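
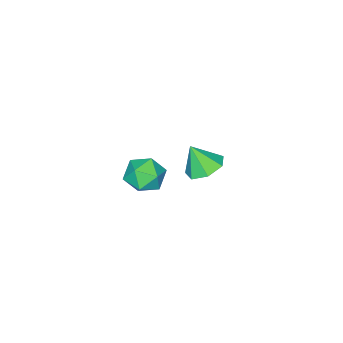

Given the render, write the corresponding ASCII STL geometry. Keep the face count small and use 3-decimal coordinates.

solid 
facet normal 0.147 0.374 0.916
outer loop
vertex 1.508 -0.587 3.378
vertex 1.036 -1.317 3.752
vertex 1.972 -1.374 3.625
endloop
endfacet
facet normal 0.682 0.553 0.479
outer loop
vertex 1.508 -0.587 3.378
vertex 1.972 -1.374 3.625
vertex 2.184 -0.934 2.815
endloop
endfacet
facet normal 0.407 0.911 -0.073
outer loop
vertex 1.508 -0.587 3.378
vertex 2.184 -0.934 2.815
vertex 1.38 -0.605 2.441
endloop
endfacet
facet normal -0.300 0.954 0.023
outer loop
vertex 1.508 -0.587 3.378
vertex 1.38 -0.605 2.441
vertex 0.67 -0.842 3.02
endloop
endfacet
facet normal -0.460 0.622 0.634
outer loop
vertex 1.508 -0.587 3.378
vertex 0.67 -0.842 3.02
vertex 1.036 -1.317 3.752
endloop
endfacet
facet normal 0.972 -0.050 0.228
outer loop
vertex 2.184 -0.934 2.815
vertex 1.972 -1.374 3.625
vertex 2.13 -1.878 2.84
endloop
endfacet
facet normal 0.106 -0.339 0.935
outer loop
vertex 1.972 -1.374 3.625
vertex 1.036 -1.317 3.752
vertex 1.42 -2.115 3.419
endloop
endfacet
facet normal -0.876 0.063 0.479
outer loop
vertex 1.036 -1.317 3.752
vertex 0.67 -0.842 3.02
vertex 0.616 -1.786 3.045
endloop
endfacet
facet normal -0.616 0.601 -0.510
outer loop
vertex 0.67 -0.842 3.02
vertex 1.38 -0.605 2.441
vertex 0.828 -1.346 2.235
endloop
endfacet
facet normal 0.526 0.531 -0.665
outer loop
vertex 1.38 -0.605 2.441
vertex 2.184 -0.934 2.815
vertex 1.764 -1.403 2.108
endloop
endfacet
facet normal 0.300 -0.954 -0.023
outer loop
vertex 1.292 -2.133 2.482
vertex 2.13 -1.878 2.84
vertex 1.42 -2.115 3.419
endloop
endfacet
facet normal -0.407 -0.911 0.073
outer loop
vertex 1.292 -2.133 2.482
vertex 1.42 -2.115 3.419
vertex 0.616 -1.786 3.045
endloop
endfacet
facet normal -0.682 -0.553 -0.479
outer loop
vertex 1.292 -2.133 2.482
vertex 0.616 -1.786 3.045
vertex 0.828 -1.346 2.235
endloop
endfacet
facet normal -0.147 -0.374 -0.916
outer loop
vertex 1.292 -2.133 2.482
vertex 0.828 -1.346 2.235
vertex 1.764 -1.403 2.108
endloop
endfacet
facet normal 0.460 -0.622 -0.634
outer loop
vertex 1.292 -2.133 2.482
vertex 1.764 -1.403 2.108
vertex 2.13 -1.878 2.84
endloop
endfacet
facet normal 0.616 -0.601 0.510
outer loop
vertex 1.42 -2.115 3.419
vertex 2.13 -1.878 2.84
vertex 1.972 -1.374 3.625
endloop
endfacet
facet normal -0.526 -0.531 0.665
outer loop
vertex 0.616 -1.786 3.045
vertex 1.42 -2.115 3.419
vertex 1.036 -1.317 3.752
endloop
endfacet
facet normal -0.972 0.050 -0.228
outer loop
vertex 0.828 -1.346 2.235
vertex 0.616 -1.786 3.045
vertex 0.67 -0.842 3.02
endloop
endfacet
facet normal -0.106 0.339 -0.935
outer loop
vertex 1.764 -1.403 2.108
vertex 0.828 -1.346 2.235
vertex 1.38 -0.605 2.441
endloop
endfacet
facet normal 0.876 -0.063 -0.479
outer loop
vertex 2.13 -1.878 2.84
vertex 1.764 -1.403 2.108
vertex 2.184 -0.934 2.815
endloop
endfacet
facet normal -0.187 0.442 -0.877
outer loop
vertex -3.342 -3.308 -1.683
vertex -3.892 -2.659 -1.239
vertex -2.95 -2.621 -1.421
endloop
endfacet
facet normal 0.833 -0.533 0.150
outer loop
vertex -3.342 -3.308 -1.683
vertex -2.95 -2.621 -1.421
vertex -3.628 -3.281 -0.001
endloop
endfacet
facet normal -0.187 0.442 -0.877
outer loop
vertex -2.95 -2.621 -1.421
vertex -3.892 -2.659 -1.239
vertex -3.268 -1.963 -1.022
endloop
endfacet
facet normal 0.869 0.131 0.476
outer loop
vertex -2.95 -2.621 -1.421
vertex -3.268 -1.963 -1.022
vertex -3.628 -3.281 -0.001
endloop
endfacet
facet normal -0.187 0.442 -0.877
outer loop
vertex -3.268 -1.963 -1.022
vertex -3.892 -2.659 -1.239
vertex -4.055 -1.828 -0.786
endloop
endfacet
facet normal 0.326 0.522 0.788
outer loop
vertex -3.268 -1.963 -1.022
vertex -4.055 -1.828 -0.786
vertex -3.628 -3.281 -0.001
endloop
endfacet
facet normal -0.187 0.442 -0.877
outer loop
vertex -4.055 -1.828 -0.786
vertex -3.892 -2.659 -1.239
vertex -4.72 -2.319 -0.891
endloop
endfacet
facet normal -0.390 0.346 0.853
outer loop
vertex -4.055 -1.828 -0.786
vertex -4.72 -2.319 -0.891
vertex -3.628 -3.281 -0.001
endloop
endfacet
facet normal -0.188 0.441 -0.877
outer loop
vertex -4.72 -2.319 -0.891
vertex -3.892 -2.659 -1.239
vertex -4.761 -3.066 -1.258
endloop
endfacet
facet normal -0.738 -0.264 0.620
outer loop
vertex -4.72 -2.319 -0.891
vertex -4.761 -3.066 -1.258
vertex -3.628 -3.281 -0.001
endloop
endfacet
facet normal -0.187 0.441 -0.878
outer loop
vertex -4.761 -3.066 -1.258
vertex -3.892 -2.659 -1.239
vertex -4.148 -3.506 -1.61
endloop
endfacet
facet normal -0.456 -0.849 0.266
outer loop
vertex -4.761 -3.066 -1.258
vertex -4.148 -3.506 -1.61
vertex -3.628 -3.281 -0.001
endloop
endfacet
facet normal -0.188 0.441 -0.878
outer loop
vertex -4.148 -3.506 -1.61
vertex -3.892 -2.659 -1.239
vertex -3.342 -3.308 -1.683
endloop
endfacet
facet normal 0.243 -0.968 0.057
outer loop
vertex -4.148 -3.506 -1.61
vertex -3.342 -3.308 -1.683
vertex -3.628 -3.281 -0.001
endloop
endfacet

endsolid


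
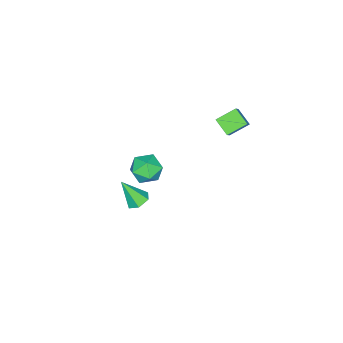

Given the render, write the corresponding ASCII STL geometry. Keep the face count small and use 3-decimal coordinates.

solid 
facet normal -0.181 0.517 -0.837
outer loop
vertex 0.415 -1.468 -4.533
vertex -0.216 -1.936 -4.686
vertex -0.308 -1.269 -4.254
endloop
endfacet
facet normal 0.426 0.599 0.678
outer loop
vertex 0.415 -1.468 -4.533
vertex -0.308 -1.269 -4.254
vertex 0.136 -2.944 -3.054
endloop
endfacet
facet normal -0.181 0.517 -0.837
outer loop
vertex -0.308 -1.269 -4.254
vertex -0.216 -1.936 -4.686
vertex -0.939 -1.737 -4.407
endloop
endfacet
facet normal -0.494 0.416 0.764
outer loop
vertex -0.308 -1.269 -4.254
vertex -0.939 -1.737 -4.407
vertex 0.136 -2.944 -3.054
endloop
endfacet
facet normal -0.181 0.517 -0.837
outer loop
vertex -0.939 -1.737 -4.407
vertex -0.216 -1.936 -4.686
vertex -0.847 -2.404 -4.839
endloop
endfacet
facet normal -0.860 -0.356 0.366
outer loop
vertex -0.939 -1.737 -4.407
vertex -0.847 -2.404 -4.839
vertex 0.136 -2.944 -3.054
endloop
endfacet
facet normal -0.181 0.517 -0.837
outer loop
vertex -0.847 -2.404 -4.839
vertex -0.216 -1.936 -4.686
vertex -0.124 -2.603 -5.118
endloop
endfacet
facet normal -0.305 -0.945 -0.118
outer loop
vertex -0.847 -2.404 -4.839
vertex -0.124 -2.603 -5.118
vertex 0.136 -2.944 -3.054
endloop
endfacet
facet normal -0.180 0.517 -0.837
outer loop
vertex -0.124 -2.603 -5.118
vertex -0.216 -1.936 -4.686
vertex 0.507 -2.136 -4.965
endloop
endfacet
facet normal 0.614 -0.763 -0.203
outer loop
vertex -0.124 -2.603 -5.118
vertex 0.507 -2.136 -4.965
vertex 0.136 -2.944 -3.054
endloop
endfacet
facet normal -0.180 0.517 -0.837
outer loop
vertex 0.507 -2.136 -4.965
vertex -0.216 -1.936 -4.686
vertex 0.415 -1.468 -4.533
endloop
endfacet
facet normal 0.981 0.009 0.194
outer loop
vertex 0.507 -2.136 -4.965
vertex 0.415 -1.468 -4.533
vertex 0.136 -2.944 -3.054
endloop
endfacet
facet normal 0.137 0.986 -0.093
outer loop
vertex 1.622 0.79 0.784
vertex 1.34 0.928 1.832
vertex 2.387 0.757 1.565
endloop
endfacet
facet normal 0.570 0.627 -0.531
outer loop
vertex 1.622 0.79 0.784
vertex 2.387 0.757 1.565
vertex 2.413 0.037 0.743
endloop
endfacet
facet normal 0.164 0.225 -0.960
outer loop
vertex 1.622 0.79 0.784
vertex 2.413 0.037 0.743
vertex 1.382 -0.239 0.502
endloop
endfacet
facet normal -0.518 0.336 -0.786
outer loop
vertex 1.622 0.79 0.784
vertex 1.382 -0.239 0.502
vertex 0.719 0.312 1.175
endloop
endfacet
facet normal -0.535 0.807 -0.250
outer loop
vertex 1.622 0.79 0.784
vertex 0.719 0.312 1.175
vertex 1.34 0.928 1.832
endloop
endfacet
facet normal 0.972 0.191 -0.136
outer loop
vertex 2.413 0.037 0.743
vertex 2.387 0.757 1.565
vertex 2.621 -0.292 1.765
endloop
endfacet
facet normal 0.273 0.772 0.574
outer loop
vertex 2.387 0.757 1.565
vertex 1.34 0.928 1.832
vertex 1.958 0.259 2.438
endloop
endfacet
facet normal -0.816 0.481 0.321
outer loop
vertex 1.34 0.928 1.832
vertex 0.719 0.312 1.175
vertex 0.927 -0.017 2.197
endloop
endfacet
facet normal -0.789 -0.280 -0.547
outer loop
vertex 0.719 0.312 1.175
vertex 1.382 -0.239 0.502
vertex 0.953 -0.737 1.375
endloop
endfacet
facet normal 0.317 -0.459 -0.830
outer loop
vertex 1.382 -0.239 0.502
vertex 2.413 0.037 0.743
vertex 2.0 -0.908 1.108
endloop
endfacet
facet normal 0.518 -0.336 0.786
outer loop
vertex 1.718 -0.77 2.156
vertex 2.621 -0.292 1.765
vertex 1.958 0.259 2.438
endloop
endfacet
facet normal -0.164 -0.225 0.960
outer loop
vertex 1.718 -0.77 2.156
vertex 1.958 0.259 2.438
vertex 0.927 -0.017 2.197
endloop
endfacet
facet normal -0.570 -0.627 0.531
outer loop
vertex 1.718 -0.77 2.156
vertex 0.927 -0.017 2.197
vertex 0.953 -0.737 1.375
endloop
endfacet
facet normal -0.137 -0.986 0.093
outer loop
vertex 1.718 -0.77 2.156
vertex 0.953 -0.737 1.375
vertex 2.0 -0.908 1.108
endloop
endfacet
facet normal 0.535 -0.807 0.250
outer loop
vertex 1.718 -0.77 2.156
vertex 2.0 -0.908 1.108
vertex 2.621 -0.292 1.765
endloop
endfacet
facet normal 0.789 0.280 0.547
outer loop
vertex 1.958 0.259 2.438
vertex 2.621 -0.292 1.765
vertex 2.387 0.757 1.565
endloop
endfacet
facet normal -0.317 0.459 0.830
outer loop
vertex 0.927 -0.017 2.197
vertex 1.958 0.259 2.438
vertex 1.34 0.928 1.832
endloop
endfacet
facet normal -0.972 -0.191 0.136
outer loop
vertex 0.953 -0.737 1.375
vertex 0.927 -0.017 2.197
vertex 0.719 0.312 1.175
endloop
endfacet
facet normal -0.273 -0.772 -0.574
outer loop
vertex 2.0 -0.908 1.108
vertex 0.953 -0.737 1.375
vertex 1.382 -0.239 0.502
endloop
endfacet
facet normal 0.816 -0.481 -0.321
outer loop
vertex 2.621 -0.292 1.765
vertex 2.0 -0.908 1.108
vertex 2.413 0.037 0.743
endloop
endfacet
facet normal -0.713 0.527 0.463
outer loop
vertex -4.009 2.606 3.899
vertex -3.269 2.886 4.72
vertex -3.682 3.607 3.263
endloop
endfacet
facet normal -0.649 -0.246 -0.720
outer loop
vertex -2.691 2.874 2.62
vertex -4.009 2.606 3.899
vertex -3.682 3.607 3.263
endloop
endfacet
facet normal -0.713 0.527 0.463
outer loop
vertex -3.682 3.607 3.263
vertex -3.269 2.886 4.72
vertex -2.942 3.887 4.084
endloop
endfacet
facet normal 0.266 0.813 -0.517
outer loop
vertex -2.942 3.887 4.084
vertex -2.691 2.874 2.62
vertex -3.682 3.607 3.263
endloop
endfacet
facet normal -0.266 -0.813 0.517
outer loop
vertex -4.009 2.606 3.899
vertex -2.278 2.153 4.077
vertex -3.269 2.886 4.72
endloop
endfacet
facet normal -0.649 -0.246 -0.720
outer loop
vertex -3.018 1.873 3.256
vertex -4.009 2.606 3.899
vertex -2.691 2.874 2.62
endloop
endfacet
facet normal -0.266 -0.813 0.517
outer loop
vertex -3.018 1.873 3.256
vertex -2.278 2.153 4.077
vertex -4.009 2.606 3.899
endloop
endfacet
facet normal 0.649 0.246 0.720
outer loop
vertex -3.269 2.886 4.72
vertex -2.278 2.153 4.077
vertex -2.942 3.887 4.084
endloop
endfacet
facet normal 0.266 0.813 -0.517
outer loop
vertex -1.951 3.154 3.441
vertex -2.691 2.874 2.62
vertex -2.942 3.887 4.084
endloop
endfacet
facet normal 0.649 0.246 0.720
outer loop
vertex -2.942 3.887 4.084
vertex -2.278 2.153 4.077
vertex -1.951 3.154 3.441
endloop
endfacet
facet normal 0.713 -0.527 -0.463
outer loop
vertex -1.951 3.154 3.441
vertex -3.018 1.873 3.256
vertex -2.691 2.874 2.62
endloop
endfacet
facet normal 0.713 -0.527 -0.463
outer loop
vertex -2.278 2.153 4.077
vertex -3.018 1.873 3.256
vertex -1.951 3.154 3.441
endloop
endfacet

endsolid


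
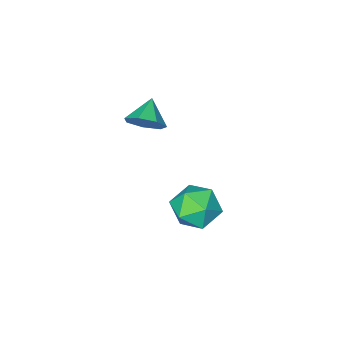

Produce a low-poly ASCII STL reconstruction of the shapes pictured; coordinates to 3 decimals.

solid 
facet normal 0.653 0.517 -0.553
outer loop
vertex -0.06 2.1 4.247
vertex -0.494 1.937 3.582
vertex -0.562 2.565 4.089
endloop
endfacet
facet normal -0.139 0.181 0.974
outer loop
vertex -0.06 2.1 4.247
vertex -0.562 2.565 4.089
vertex -1.246 1.343 4.218
endloop
endfacet
facet normal 0.654 0.517 -0.553
outer loop
vertex -0.562 2.565 4.089
vertex -0.494 1.937 3.582
vertex -1.013 2.558 3.549
endloop
endfacet
facet normal -0.690 0.446 0.570
outer loop
vertex -0.562 2.565 4.089
vertex -1.013 2.558 3.549
vertex -1.246 1.343 4.218
endloop
endfacet
facet normal 0.653 0.517 -0.554
outer loop
vertex -1.013 2.558 3.549
vertex -0.494 1.937 3.582
vertex -1.073 2.083 3.035
endloop
endfacet
facet normal -0.985 0.167 -0.039
outer loop
vertex -1.013 2.558 3.549
vertex -1.073 2.083 3.035
vertex -1.246 1.343 4.218
endloop
endfacet
facet normal 0.653 0.517 -0.553
outer loop
vertex -1.073 2.083 3.035
vertex -0.494 1.937 3.582
vertex -0.697 1.498 2.932
endloop
endfacet
facet normal -0.802 -0.446 -0.396
outer loop
vertex -1.073 2.083 3.035
vertex -0.697 1.498 2.932
vertex -1.246 1.343 4.218
endloop
endfacet
facet normal 0.653 0.517 -0.553
outer loop
vertex -0.697 1.498 2.932
vertex -0.494 1.937 3.582
vertex -0.168 1.244 3.319
endloop
endfacet
facet normal -0.278 -0.932 -0.231
outer loop
vertex -0.697 1.498 2.932
vertex -0.168 1.244 3.319
vertex -1.246 1.343 4.218
endloop
endfacet
facet normal 0.654 0.517 -0.552
outer loop
vertex -0.168 1.244 3.319
vertex -0.494 1.937 3.582
vertex 0.115 1.511 3.904
endloop
endfacet
facet normal 0.190 -0.925 0.330
outer loop
vertex -0.168 1.244 3.319
vertex 0.115 1.511 3.904
vertex -1.246 1.343 4.218
endloop
endfacet
facet normal 0.654 0.516 -0.553
outer loop
vertex 0.115 1.511 3.904
vertex -0.494 1.937 3.582
vertex -0.06 2.1 4.247
endloop
endfacet
facet normal 0.253 -0.430 0.867
outer loop
vertex 0.115 1.511 3.904
vertex -0.06 2.1 4.247
vertex -1.246 1.343 4.218
endloop
endfacet
facet normal -0.933 0.273 0.236
outer loop
vertex -2.353 4.201 -1.048
vertex -2.668 3.177 -1.109
vertex -2.316 3.576 -0.178
endloop
endfacet
facet normal -0.455 0.714 0.532
outer loop
vertex -2.353 4.201 -1.048
vertex -2.316 3.576 -0.178
vertex -1.508 4.249 -0.39
endloop
endfacet
facet normal -0.063 0.998 0.008
outer loop
vertex -2.353 4.201 -1.048
vertex -1.508 4.249 -0.39
vertex -1.362 4.267 -1.452
endloop
endfacet
facet normal -0.298 0.733 -0.611
outer loop
vertex -2.353 4.201 -1.048
vertex -1.362 4.267 -1.452
vertex -2.079 3.605 -1.897
endloop
endfacet
facet normal -0.836 0.285 -0.470
outer loop
vertex -2.353 4.201 -1.048
vertex -2.079 3.605 -1.897
vertex -2.668 3.177 -1.109
endloop
endfacet
facet normal -0.023 0.325 0.945
outer loop
vertex -1.508 4.249 -0.39
vertex -2.316 3.576 -0.178
vertex -1.301 3.255 -0.043
endloop
endfacet
facet normal -0.795 -0.388 0.467
outer loop
vertex -2.316 3.576 -0.178
vertex -2.668 3.177 -1.109
vertex -2.018 2.593 -0.488
endloop
endfacet
facet normal -0.637 -0.369 -0.677
outer loop
vertex -2.668 3.177 -1.109
vertex -2.079 3.605 -1.897
vertex -1.872 2.611 -1.55
endloop
endfacet
facet normal 0.233 0.356 -0.905
outer loop
vertex -2.079 3.605 -1.897
vertex -1.362 4.267 -1.452
vertex -1.064 3.284 -1.762
endloop
endfacet
facet normal 0.612 0.785 0.097
outer loop
vertex -1.362 4.267 -1.452
vertex -1.508 4.249 -0.39
vertex -0.712 3.683 -0.831
endloop
endfacet
facet normal 0.298 -0.733 0.611
outer loop
vertex -1.027 2.659 -0.892
vertex -1.301 3.255 -0.043
vertex -2.018 2.593 -0.488
endloop
endfacet
facet normal 0.063 -0.998 -0.008
outer loop
vertex -1.027 2.659 -0.892
vertex -2.018 2.593 -0.488
vertex -1.872 2.611 -1.55
endloop
endfacet
facet normal 0.455 -0.714 -0.532
outer loop
vertex -1.027 2.659 -0.892
vertex -1.872 2.611 -1.55
vertex -1.064 3.284 -1.762
endloop
endfacet
facet normal 0.933 -0.273 -0.236
outer loop
vertex -1.027 2.659 -0.892
vertex -1.064 3.284 -1.762
vertex -0.712 3.683 -0.831
endloop
endfacet
facet normal 0.836 -0.285 0.470
outer loop
vertex -1.027 2.659 -0.892
vertex -0.712 3.683 -0.831
vertex -1.301 3.255 -0.043
endloop
endfacet
facet normal -0.233 -0.356 0.905
outer loop
vertex -2.018 2.593 -0.488
vertex -1.301 3.255 -0.043
vertex -2.316 3.576 -0.178
endloop
endfacet
facet normal -0.612 -0.785 -0.097
outer loop
vertex -1.872 2.611 -1.55
vertex -2.018 2.593 -0.488
vertex -2.668 3.177 -1.109
endloop
endfacet
facet normal 0.023 -0.325 -0.945
outer loop
vertex -1.064 3.284 -1.762
vertex -1.872 2.611 -1.55
vertex -2.079 3.605 -1.897
endloop
endfacet
facet normal 0.795 0.388 -0.467
outer loop
vertex -0.712 3.683 -0.831
vertex -1.064 3.284 -1.762
vertex -1.362 4.267 -1.452
endloop
endfacet
facet normal 0.637 0.369 0.677
outer loop
vertex -1.301 3.255 -0.043
vertex -0.712 3.683 -0.831
vertex -1.508 4.249 -0.39
endloop
endfacet

endsolid


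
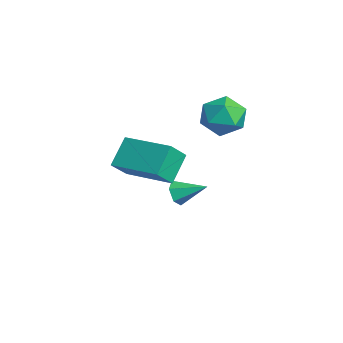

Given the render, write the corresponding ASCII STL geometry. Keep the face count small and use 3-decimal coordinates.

solid 
facet normal 0.158 0.424 0.892
outer loop
vertex -2.387 1.103 1.598
vertex -3.148 0.596 1.974
vertex -2.239 0.21 1.996
endloop
endfacet
facet normal 0.769 0.362 0.527
outer loop
vertex -2.387 1.103 1.598
vertex -2.239 0.21 1.996
vertex -1.781 0.459 1.156
endloop
endfacet
facet normal 0.694 0.715 -0.090
outer loop
vertex -2.387 1.103 1.598
vertex -1.781 0.459 1.156
vertex -2.408 1.0 0.616
endloop
endfacet
facet normal 0.036 0.994 -0.105
outer loop
vertex -2.387 1.103 1.598
vertex -2.408 1.0 0.616
vertex -3.253 1.084 1.121
endloop
endfacet
facet normal -0.294 0.814 0.502
outer loop
vertex -2.387 1.103 1.598
vertex -3.253 1.084 1.121
vertex -3.148 0.596 1.974
endloop
endfacet
facet normal 0.867 -0.328 0.376
outer loop
vertex -1.781 0.459 1.156
vertex -2.239 0.21 1.996
vertex -2.167 -0.444 1.259
endloop
endfacet
facet normal -0.121 -0.229 0.966
outer loop
vertex -2.239 0.21 1.996
vertex -3.148 0.596 1.974
vertex -3.012 -0.36 1.764
endloop
endfacet
facet normal -0.852 0.402 0.335
outer loop
vertex -3.148 0.596 1.974
vertex -3.253 1.084 1.121
vertex -3.639 0.181 1.224
endloop
endfacet
facet normal -0.317 0.694 -0.647
outer loop
vertex -3.253 1.084 1.121
vertex -2.408 1.0 0.616
vertex -3.181 0.43 0.384
endloop
endfacet
facet normal 0.745 0.243 -0.622
outer loop
vertex -2.408 1.0 0.616
vertex -1.781 0.459 1.156
vertex -2.272 0.044 0.406
endloop
endfacet
facet normal -0.036 -0.994 0.105
outer loop
vertex -3.033 -0.463 0.782
vertex -2.167 -0.444 1.259
vertex -3.012 -0.36 1.764
endloop
endfacet
facet normal -0.694 -0.715 0.090
outer loop
vertex -3.033 -0.463 0.782
vertex -3.012 -0.36 1.764
vertex -3.639 0.181 1.224
endloop
endfacet
facet normal -0.769 -0.362 -0.527
outer loop
vertex -3.033 -0.463 0.782
vertex -3.639 0.181 1.224
vertex -3.181 0.43 0.384
endloop
endfacet
facet normal -0.158 -0.424 -0.892
outer loop
vertex -3.033 -0.463 0.782
vertex -3.181 0.43 0.384
vertex -2.272 0.044 0.406
endloop
endfacet
facet normal 0.294 -0.814 -0.502
outer loop
vertex -3.033 -0.463 0.782
vertex -2.272 0.044 0.406
vertex -2.167 -0.444 1.259
endloop
endfacet
facet normal 0.317 -0.694 0.647
outer loop
vertex -3.012 -0.36 1.764
vertex -2.167 -0.444 1.259
vertex -2.239 0.21 1.996
endloop
endfacet
facet normal -0.745 -0.243 0.622
outer loop
vertex -3.639 0.181 1.224
vertex -3.012 -0.36 1.764
vertex -3.148 0.596 1.974
endloop
endfacet
facet normal -0.867 0.328 -0.376
outer loop
vertex -3.181 0.43 0.384
vertex -3.639 0.181 1.224
vertex -3.253 1.084 1.121
endloop
endfacet
facet normal 0.121 0.229 -0.966
outer loop
vertex -2.272 0.044 0.406
vertex -3.181 0.43 0.384
vertex -2.408 1.0 0.616
endloop
endfacet
facet normal 0.852 -0.402 -0.335
outer loop
vertex -2.167 -0.444 1.259
vertex -2.272 0.044 0.406
vertex -1.781 0.459 1.156
endloop
endfacet
facet normal -0.485 -0.776 -0.404
outer loop
vertex -3.987 -0.888 -4.17
vertex -4.289 -0.972 -3.647
vertex -4.519 -0.604 -4.077
endloop
endfacet
facet normal 0.245 0.684 -0.687
outer loop
vertex -3.987 -0.888 -4.17
vertex -4.519 -0.604 -4.077
vertex -3.651 0.052 -3.113
endloop
endfacet
facet normal -0.483 -0.776 -0.406
outer loop
vertex -4.519 -0.604 -4.077
vertex -4.289 -0.972 -3.647
vertex -4.822 -0.689 -3.554
endloop
endfacet
facet normal -0.490 0.860 -0.144
outer loop
vertex -4.519 -0.604 -4.077
vertex -4.822 -0.689 -3.554
vertex -3.651 0.052 -3.113
endloop
endfacet
facet normal -0.483 -0.777 -0.405
outer loop
vertex -4.822 -0.689 -3.554
vertex -4.289 -0.972 -3.647
vertex -4.592 -1.056 -3.124
endloop
endfacet
facet normal -0.554 0.463 0.692
outer loop
vertex -4.822 -0.689 -3.554
vertex -4.592 -1.056 -3.124
vertex -3.651 0.052 -3.113
endloop
endfacet
facet normal -0.484 -0.776 -0.405
outer loop
vertex -4.592 -1.056 -3.124
vertex -4.289 -0.972 -3.647
vertex -4.06 -1.339 -3.218
endloop
endfacet
facet normal 0.117 -0.109 0.987
outer loop
vertex -4.592 -1.056 -3.124
vertex -4.06 -1.339 -3.218
vertex -3.651 0.052 -3.113
endloop
endfacet
facet normal -0.484 -0.776 -0.405
outer loop
vertex -4.06 -1.339 -3.218
vertex -4.289 -0.972 -3.647
vertex -3.757 -1.255 -3.741
endloop
endfacet
facet normal 0.849 -0.283 0.446
outer loop
vertex -4.06 -1.339 -3.218
vertex -3.757 -1.255 -3.741
vertex -3.651 0.052 -3.113
endloop
endfacet
facet normal -0.484 -0.776 -0.404
outer loop
vertex -3.757 -1.255 -3.741
vertex -4.289 -0.972 -3.647
vertex -3.987 -0.888 -4.17
endloop
endfacet
facet normal 0.913 0.114 -0.392
outer loop
vertex -3.757 -1.255 -3.741
vertex -3.987 -0.888 -4.17
vertex -3.651 0.052 -3.113
endloop
endfacet
facet normal -0.481 0.533 0.696
outer loop
vertex -2.567 -3.483 0.803
vertex -0.889 -2.278 1.039
vertex -2.955 -2.786 0.002
endloop
endfacet
facet normal -0.807 -0.580 -0.114
outer loop
vertex -2.291 -3.522 -0.959
vertex -2.567 -3.483 0.803
vertex -2.955 -2.786 0.002
endloop
endfacet
facet normal -0.481 0.533 0.696
outer loop
vertex -2.955 -2.786 0.002
vertex -0.889 -2.278 1.039
vertex -1.276 -1.581 0.238
endloop
endfacet
facet normal -0.343 0.616 -0.709
outer loop
vertex -1.276 -1.581 0.238
vertex -2.291 -3.522 -0.959
vertex -2.955 -2.786 0.002
endloop
endfacet
facet normal 0.343 -0.616 0.709
outer loop
vertex -2.567 -3.483 0.803
vertex -0.225 -3.014 0.078
vertex -0.889 -2.278 1.039
endloop
endfacet
facet normal -0.807 -0.579 -0.114
outer loop
vertex -1.904 -4.219 -0.158
vertex -2.567 -3.483 0.803
vertex -2.291 -3.522 -0.959
endloop
endfacet
facet normal 0.343 -0.617 0.709
outer loop
vertex -1.904 -4.219 -0.158
vertex -0.225 -3.014 0.078
vertex -2.567 -3.483 0.803
endloop
endfacet
facet normal 0.807 0.579 0.114
outer loop
vertex -0.889 -2.278 1.039
vertex -0.225 -3.014 0.078
vertex -1.276 -1.581 0.238
endloop
endfacet
facet normal -0.343 0.616 -0.709
outer loop
vertex -0.613 -2.317 -0.723
vertex -2.291 -3.522 -0.959
vertex -1.276 -1.581 0.238
endloop
endfacet
facet normal 0.807 0.579 0.113
outer loop
vertex -1.276 -1.581 0.238
vertex -0.225 -3.014 0.078
vertex -0.613 -2.317 -0.723
endloop
endfacet
facet normal 0.481 -0.533 -0.696
outer loop
vertex -0.613 -2.317 -0.723
vertex -1.904 -4.219 -0.158
vertex -2.291 -3.522 -0.959
endloop
endfacet
facet normal 0.480 -0.533 -0.697
outer loop
vertex -0.225 -3.014 0.078
vertex -1.904 -4.219 -0.158
vertex -0.613 -2.317 -0.723
endloop
endfacet

endsolid


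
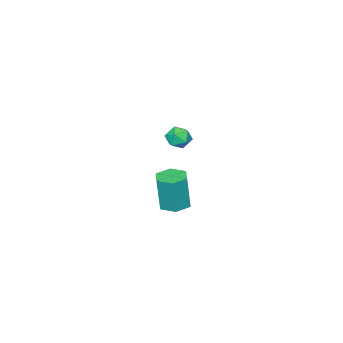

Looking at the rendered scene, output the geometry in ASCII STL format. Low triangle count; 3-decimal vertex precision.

solid 
facet normal -0.095 0.031 -0.995
outer loop
vertex -2.08 -2.559 -5.062
vertex -2.723 -3.187 -5.02
vertex -2.942 -2.316 -4.972
endloop
endfacet
facet normal 0.272 0.962 0.003
outer loop
vertex -2.08 -2.559 -5.062
vertex -2.942 -2.316 -4.972
vertex -1.874 -2.624 -2.903
endloop
endfacet
facet normal 0.272 0.962 0.003
outer loop
vertex -1.874 -2.624 -2.903
vertex -2.942 -2.316 -4.972
vertex -2.736 -2.381 -2.813
endloop
endfacet
facet normal 0.096 -0.030 0.995
outer loop
vertex -1.874 -2.624 -2.903
vertex -2.736 -2.381 -2.813
vertex -2.517 -3.253 -2.86
endloop
endfacet
facet normal -0.095 0.031 -0.995
outer loop
vertex -2.942 -2.316 -4.972
vertex -2.723 -3.187 -5.02
vertex -3.585 -2.944 -4.93
endloop
endfacet
facet normal -0.693 0.716 0.088
outer loop
vertex -2.942 -2.316 -4.972
vertex -3.585 -2.944 -4.93
vertex -2.736 -2.381 -2.813
endloop
endfacet
facet normal -0.693 0.716 0.088
outer loop
vertex -2.736 -2.381 -2.813
vertex -3.585 -2.944 -4.93
vertex -3.379 -3.009 -2.771
endloop
endfacet
facet normal 0.094 -0.030 0.995
outer loop
vertex -2.736 -2.381 -2.813
vertex -3.379 -3.009 -2.771
vertex -2.517 -3.253 -2.86
endloop
endfacet
facet normal -0.096 0.030 -0.995
outer loop
vertex -3.585 -2.944 -4.93
vertex -2.723 -3.187 -5.02
vertex -3.366 -3.816 -4.977
endloop
endfacet
facet normal -0.965 -0.247 0.085
outer loop
vertex -3.585 -2.944 -4.93
vertex -3.366 -3.816 -4.977
vertex -3.379 -3.009 -2.771
endloop
endfacet
facet normal -0.965 -0.247 0.085
outer loop
vertex -3.379 -3.009 -2.771
vertex -3.366 -3.816 -4.977
vertex -3.16 -3.881 -2.818
endloop
endfacet
facet normal 0.094 -0.030 0.995
outer loop
vertex -3.379 -3.009 -2.771
vertex -3.16 -3.881 -2.818
vertex -2.517 -3.253 -2.86
endloop
endfacet
facet normal -0.096 0.030 -0.995
outer loop
vertex -3.366 -3.816 -4.977
vertex -2.723 -3.187 -5.02
vertex -2.504 -4.059 -5.067
endloop
endfacet
facet normal -0.272 -0.962 -0.003
outer loop
vertex -3.366 -3.816 -4.977
vertex -2.504 -4.059 -5.067
vertex -3.16 -3.881 -2.818
endloop
endfacet
facet normal -0.272 -0.962 -0.003
outer loop
vertex -3.16 -3.881 -2.818
vertex -2.504 -4.059 -5.067
vertex -2.298 -4.124 -2.908
endloop
endfacet
facet normal 0.095 -0.031 0.995
outer loop
vertex -3.16 -3.881 -2.818
vertex -2.298 -4.124 -2.908
vertex -2.517 -3.253 -2.86
endloop
endfacet
facet normal -0.094 0.030 -0.995
outer loop
vertex -2.504 -4.059 -5.067
vertex -2.723 -3.187 -5.02
vertex -1.861 -3.431 -5.109
endloop
endfacet
facet normal 0.693 -0.716 -0.088
outer loop
vertex -2.504 -4.059 -5.067
vertex -1.861 -3.431 -5.109
vertex -2.298 -4.124 -2.908
endloop
endfacet
facet normal 0.693 -0.716 -0.088
outer loop
vertex -2.298 -4.124 -2.908
vertex -1.861 -3.431 -5.109
vertex -1.655 -3.496 -2.95
endloop
endfacet
facet normal 0.095 -0.031 0.995
outer loop
vertex -2.298 -4.124 -2.908
vertex -1.655 -3.496 -2.95
vertex -2.517 -3.253 -2.86
endloop
endfacet
facet normal -0.094 0.030 -0.995
outer loop
vertex -1.861 -3.431 -5.109
vertex -2.723 -3.187 -5.02
vertex -2.08 -2.559 -5.062
endloop
endfacet
facet normal 0.965 0.247 -0.085
outer loop
vertex -1.861 -3.431 -5.109
vertex -2.08 -2.559 -5.062
vertex -1.655 -3.496 -2.95
endloop
endfacet
facet normal 0.965 0.247 -0.085
outer loop
vertex -1.655 -3.496 -2.95
vertex -2.08 -2.559 -5.062
vertex -1.874 -2.624 -2.903
endloop
endfacet
facet normal 0.096 -0.030 0.995
outer loop
vertex -1.655 -3.496 -2.95
vertex -1.874 -2.624 -2.903
vertex -2.517 -3.253 -2.86
endloop
endfacet
facet normal 0.158 0.174 0.972
outer loop
vertex 0.725 0.626 3.143
vertex 0.884 -0.075 3.243
vertex 1.41 0.396 3.073
endloop
endfacet
facet normal 0.312 0.752 0.581
outer loop
vertex 0.725 0.626 3.143
vertex 1.41 0.396 3.073
vertex 1.138 0.874 2.601
endloop
endfacet
facet normal -0.274 0.936 0.220
outer loop
vertex 0.725 0.626 3.143
vertex 1.138 0.874 2.601
vertex 0.445 0.7 2.478
endloop
endfacet
facet normal -0.792 0.473 0.386
outer loop
vertex 0.725 0.626 3.143
vertex 0.445 0.7 2.478
vertex 0.288 0.113 2.875
endloop
endfacet
facet normal -0.525 0.002 0.851
outer loop
vertex 0.725 0.626 3.143
vertex 0.288 0.113 2.875
vertex 0.884 -0.075 3.243
endloop
endfacet
facet normal 0.815 0.570 0.108
outer loop
vertex 1.138 0.874 2.601
vertex 1.41 0.396 3.073
vertex 1.552 0.327 2.365
endloop
endfacet
facet normal 0.565 -0.364 0.740
outer loop
vertex 1.41 0.396 3.073
vertex 0.884 -0.075 3.243
vertex 1.395 -0.26 2.762
endloop
endfacet
facet normal -0.539 -0.643 0.544
outer loop
vertex 0.884 -0.075 3.243
vertex 0.288 0.113 2.875
vertex 0.702 -0.434 2.639
endloop
endfacet
facet normal -0.971 0.120 -0.206
outer loop
vertex 0.288 0.113 2.875
vertex 0.445 0.7 2.478
vertex 0.43 0.044 2.167
endloop
endfacet
facet normal -0.134 0.869 -0.476
outer loop
vertex 0.445 0.7 2.478
vertex 1.138 0.874 2.601
vertex 0.956 0.515 1.997
endloop
endfacet
facet normal 0.792 -0.473 -0.386
outer loop
vertex 1.115 -0.186 2.097
vertex 1.552 0.327 2.365
vertex 1.395 -0.26 2.762
endloop
endfacet
facet normal 0.274 -0.936 -0.220
outer loop
vertex 1.115 -0.186 2.097
vertex 1.395 -0.26 2.762
vertex 0.702 -0.434 2.639
endloop
endfacet
facet normal -0.312 -0.752 -0.581
outer loop
vertex 1.115 -0.186 2.097
vertex 0.702 -0.434 2.639
vertex 0.43 0.044 2.167
endloop
endfacet
facet normal -0.158 -0.174 -0.972
outer loop
vertex 1.115 -0.186 2.097
vertex 0.43 0.044 2.167
vertex 0.956 0.515 1.997
endloop
endfacet
facet normal 0.525 -0.002 -0.851
outer loop
vertex 1.115 -0.186 2.097
vertex 0.956 0.515 1.997
vertex 1.552 0.327 2.365
endloop
endfacet
facet normal 0.971 -0.120 0.206
outer loop
vertex 1.395 -0.26 2.762
vertex 1.552 0.327 2.365
vertex 1.41 0.396 3.073
endloop
endfacet
facet normal 0.134 -0.869 0.476
outer loop
vertex 0.702 -0.434 2.639
vertex 1.395 -0.26 2.762
vertex 0.884 -0.075 3.243
endloop
endfacet
facet normal -0.815 -0.570 -0.108
outer loop
vertex 0.43 0.044 2.167
vertex 0.702 -0.434 2.639
vertex 0.288 0.113 2.875
endloop
endfacet
facet normal -0.565 0.364 -0.740
outer loop
vertex 0.956 0.515 1.997
vertex 0.43 0.044 2.167
vertex 0.445 0.7 2.478
endloop
endfacet
facet normal 0.539 0.643 -0.544
outer loop
vertex 1.552 0.327 2.365
vertex 0.956 0.515 1.997
vertex 1.138 0.874 2.601
endloop
endfacet

endsolid


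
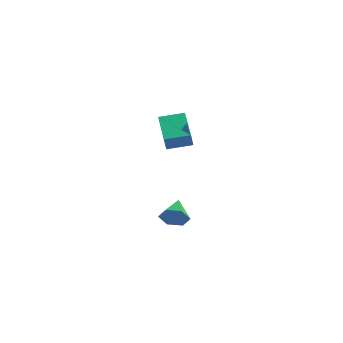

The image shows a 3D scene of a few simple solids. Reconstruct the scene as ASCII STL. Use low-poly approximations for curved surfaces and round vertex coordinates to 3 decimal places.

solid 
facet normal -0.681 0.697 0.226
outer loop
vertex -1.727 2.4 -1.085
vertex -0.747 3.287 -0.866
vertex -1.756 2.63 -1.882
endloop
endfacet
facet normal -0.732 -0.661 -0.164
outer loop
vertex -0.333 1.173 -2.354
vertex -1.727 2.4 -1.085
vertex -1.756 2.63 -1.882
endloop
endfacet
facet normal -0.681 0.697 0.225
outer loop
vertex -1.756 2.63 -1.882
vertex -0.747 3.287 -0.866
vertex -0.776 3.516 -1.663
endloop
endfacet
facet normal -0.035 0.277 -0.960
outer loop
vertex -0.776 3.516 -1.663
vertex -0.333 1.173 -2.354
vertex -1.756 2.63 -1.882
endloop
endfacet
facet normal 0.036 -0.276 0.960
outer loop
vertex -1.727 2.4 -1.085
vertex 0.676 1.83 -1.338
vertex -0.747 3.287 -0.866
endloop
endfacet
facet normal -0.732 -0.662 -0.164
outer loop
vertex -0.304 0.944 -1.557
vertex -1.727 2.4 -1.085
vertex -0.333 1.173 -2.354
endloop
endfacet
facet normal 0.035 -0.277 0.960
outer loop
vertex -0.304 0.944 -1.557
vertex 0.676 1.83 -1.338
vertex -1.727 2.4 -1.085
endloop
endfacet
facet normal 0.732 0.662 0.163
outer loop
vertex -0.747 3.287 -0.866
vertex 0.676 1.83 -1.338
vertex -0.776 3.516 -1.663
endloop
endfacet
facet normal -0.036 0.276 -0.960
outer loop
vertex 0.647 2.06 -2.135
vertex -0.333 1.173 -2.354
vertex -0.776 3.516 -1.663
endloop
endfacet
facet normal 0.732 0.662 0.164
outer loop
vertex -0.776 3.516 -1.663
vertex 0.676 1.83 -1.338
vertex 0.647 2.06 -2.135
endloop
endfacet
facet normal 0.681 -0.697 -0.225
outer loop
vertex 0.647 2.06 -2.135
vertex -0.304 0.944 -1.557
vertex -0.333 1.173 -2.354
endloop
endfacet
facet normal 0.681 -0.697 -0.226
outer loop
vertex 0.676 1.83 -1.338
vertex -0.304 0.944 -1.557
vertex 0.647 2.06 -2.135
endloop
endfacet
facet normal 0.425 -0.847 -0.320
outer loop
vertex 4.243 -3.787 -3.539
vertex 4.009 -4.135 -2.929
vertex 3.583 -4.12 -3.534
endloop
endfacet
facet normal -0.321 0.626 -0.711
outer loop
vertex 4.243 -3.787 -3.539
vertex 3.583 -4.12 -3.534
vertex 3.451 -3.025 -2.511
endloop
endfacet
facet normal 0.425 -0.847 -0.320
outer loop
vertex 3.583 -4.12 -3.534
vertex 4.009 -4.135 -2.929
vertex 3.348 -4.468 -2.925
endloop
endfacet
facet normal -0.948 0.148 -0.281
outer loop
vertex 3.583 -4.12 -3.534
vertex 3.348 -4.468 -2.925
vertex 3.451 -3.025 -2.511
endloop
endfacet
facet normal 0.425 -0.847 -0.319
outer loop
vertex 3.348 -4.468 -2.925
vertex 4.009 -4.135 -2.929
vertex 3.774 -4.482 -2.32
endloop
endfacet
facet normal -0.814 -0.106 0.571
outer loop
vertex 3.348 -4.468 -2.925
vertex 3.774 -4.482 -2.32
vertex 3.451 -3.025 -2.511
endloop
endfacet
facet normal 0.425 -0.847 -0.319
outer loop
vertex 3.774 -4.482 -2.32
vertex 4.009 -4.135 -2.929
vertex 4.435 -4.149 -2.324
endloop
endfacet
facet normal -0.054 0.118 0.992
outer loop
vertex 3.774 -4.482 -2.32
vertex 4.435 -4.149 -2.324
vertex 3.451 -3.025 -2.511
endloop
endfacet
facet normal 0.426 -0.846 -0.320
outer loop
vertex 4.435 -4.149 -2.324
vertex 4.009 -4.135 -2.929
vertex 4.669 -3.801 -2.934
endloop
endfacet
facet normal 0.575 0.596 0.561
outer loop
vertex 4.435 -4.149 -2.324
vertex 4.669 -3.801 -2.934
vertex 3.451 -3.025 -2.511
endloop
endfacet
facet normal 0.426 -0.846 -0.320
outer loop
vertex 4.669 -3.801 -2.934
vertex 4.009 -4.135 -2.929
vertex 4.243 -3.787 -3.539
endloop
endfacet
facet normal 0.440 0.850 -0.290
outer loop
vertex 4.669 -3.801 -2.934
vertex 4.243 -3.787 -3.539
vertex 3.451 -3.025 -2.511
endloop
endfacet

endsolid


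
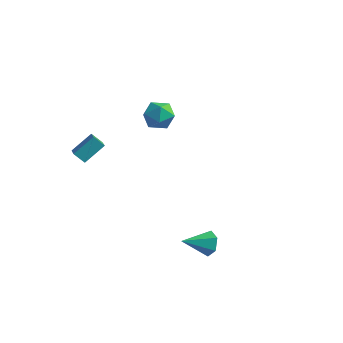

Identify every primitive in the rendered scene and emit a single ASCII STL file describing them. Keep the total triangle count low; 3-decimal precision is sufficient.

solid 
facet normal -0.415 0.772 0.481
outer loop
vertex -3.999 4.531 1.573
vertex -4.139 3.921 2.431
vertex -3.241 4.476 2.315
endloop
endfacet
facet normal 0.066 0.998 0.006
outer loop
vertex -3.999 4.531 1.573
vertex -3.241 4.476 2.315
vertex -2.979 4.465 1.286
endloop
endfacet
facet normal -0.130 0.759 -0.638
outer loop
vertex -3.999 4.531 1.573
vertex -2.979 4.465 1.286
vertex -3.715 3.902 0.766
endloop
endfacet
facet normal -0.733 0.386 -0.559
outer loop
vertex -3.999 4.531 1.573
vertex -3.715 3.902 0.766
vertex -4.432 3.566 1.474
endloop
endfacet
facet normal -0.909 0.394 0.132
outer loop
vertex -3.999 4.531 1.573
vertex -4.432 3.566 1.474
vertex -4.139 3.921 2.431
endloop
endfacet
facet normal 0.694 0.700 0.169
outer loop
vertex -2.979 4.465 1.286
vertex -3.241 4.476 2.315
vertex -2.488 3.814 1.966
endloop
endfacet
facet normal -0.086 0.335 0.939
outer loop
vertex -3.241 4.476 2.315
vertex -4.139 3.921 2.431
vertex -3.205 3.478 2.674
endloop
endfacet
facet normal -0.885 -0.277 0.374
outer loop
vertex -4.139 3.921 2.431
vertex -4.432 3.566 1.474
vertex -3.941 2.915 2.154
endloop
endfacet
facet normal -0.600 -0.290 -0.745
outer loop
vertex -4.432 3.566 1.474
vertex -3.715 3.902 0.766
vertex -3.679 2.904 1.125
endloop
endfacet
facet normal 0.376 0.314 -0.872
outer loop
vertex -3.715 3.902 0.766
vertex -2.979 4.465 1.286
vertex -2.781 3.459 1.009
endloop
endfacet
facet normal 0.733 -0.386 0.559
outer loop
vertex -2.921 2.849 1.867
vertex -2.488 3.814 1.966
vertex -3.205 3.478 2.674
endloop
endfacet
facet normal 0.130 -0.759 0.638
outer loop
vertex -2.921 2.849 1.867
vertex -3.205 3.478 2.674
vertex -3.941 2.915 2.154
endloop
endfacet
facet normal -0.066 -0.998 -0.006
outer loop
vertex -2.921 2.849 1.867
vertex -3.941 2.915 2.154
vertex -3.679 2.904 1.125
endloop
endfacet
facet normal 0.415 -0.772 -0.481
outer loop
vertex -2.921 2.849 1.867
vertex -3.679 2.904 1.125
vertex -2.781 3.459 1.009
endloop
endfacet
facet normal 0.909 -0.394 -0.132
outer loop
vertex -2.921 2.849 1.867
vertex -2.781 3.459 1.009
vertex -2.488 3.814 1.966
endloop
endfacet
facet normal 0.600 0.290 0.745
outer loop
vertex -3.205 3.478 2.674
vertex -2.488 3.814 1.966
vertex -3.241 4.476 2.315
endloop
endfacet
facet normal -0.376 -0.314 0.872
outer loop
vertex -3.941 2.915 2.154
vertex -3.205 3.478 2.674
vertex -4.139 3.921 2.431
endloop
endfacet
facet normal -0.694 -0.700 -0.169
outer loop
vertex -3.679 2.904 1.125
vertex -3.941 2.915 2.154
vertex -4.432 3.566 1.474
endloop
endfacet
facet normal 0.086 -0.335 -0.939
outer loop
vertex -2.781 3.459 1.009
vertex -3.679 2.904 1.125
vertex -3.715 3.902 0.766
endloop
endfacet
facet normal 0.885 0.277 -0.374
outer loop
vertex -2.488 3.814 1.966
vertex -2.781 3.459 1.009
vertex -2.979 4.465 1.286
endloop
endfacet
facet normal -0.732 -0.162 0.662
outer loop
vertex -3.088 -3.528 4.737
vertex -3.794 -2.686 4.162
vertex -3.654 -4.609 3.847
endloop
endfacet
facet normal 0.569 -0.679 0.463
outer loop
vertex -3.046 -4.474 3.298
vertex -3.088 -3.528 4.737
vertex -3.654 -4.609 3.847
endloop
endfacet
facet normal -0.732 -0.162 0.661
outer loop
vertex -3.654 -4.609 3.847
vertex -3.794 -2.686 4.162
vertex -4.359 -3.767 3.272
endloop
endfacet
facet normal -0.374 -0.716 -0.590
outer loop
vertex -4.359 -3.767 3.272
vertex -3.046 -4.474 3.298
vertex -3.654 -4.609 3.847
endloop
endfacet
facet normal 0.374 0.716 0.590
outer loop
vertex -3.088 -3.528 4.737
vertex -3.186 -2.551 3.613
vertex -3.794 -2.686 4.162
endloop
endfacet
facet normal 0.570 -0.679 0.463
outer loop
vertex -2.481 -3.393 4.188
vertex -3.088 -3.528 4.737
vertex -3.046 -4.474 3.298
endloop
endfacet
facet normal 0.374 0.716 0.590
outer loop
vertex -2.481 -3.393 4.188
vertex -3.186 -2.551 3.613
vertex -3.088 -3.528 4.737
endloop
endfacet
facet normal -0.569 0.679 -0.463
outer loop
vertex -3.794 -2.686 4.162
vertex -3.186 -2.551 3.613
vertex -4.359 -3.767 3.272
endloop
endfacet
facet normal -0.374 -0.716 -0.589
outer loop
vertex -3.752 -3.632 2.723
vertex -3.046 -4.474 3.298
vertex -4.359 -3.767 3.272
endloop
endfacet
facet normal -0.570 0.679 -0.463
outer loop
vertex -4.359 -3.767 3.272
vertex -3.186 -2.551 3.613
vertex -3.752 -3.632 2.723
endloop
endfacet
facet normal 0.732 0.162 -0.662
outer loop
vertex -3.752 -3.632 2.723
vertex -2.481 -3.393 4.188
vertex -3.046 -4.474 3.298
endloop
endfacet
facet normal 0.732 0.161 -0.662
outer loop
vertex -3.186 -2.551 3.613
vertex -2.481 -3.393 4.188
vertex -3.752 -3.632 2.723
endloop
endfacet
facet normal 0.577 0.715 -0.395
outer loop
vertex 4.072 -2.735 -1.146
vertex 3.612 -2.738 -1.824
vertex 3.421 -2.24 -1.201
endloop
endfacet
facet normal -0.041 0.057 0.998
outer loop
vertex 4.072 -2.735 -1.146
vertex 3.421 -2.24 -1.201
vertex 2.608 -3.982 -1.136
endloop
endfacet
facet normal 0.576 0.715 -0.395
outer loop
vertex 3.421 -2.24 -1.201
vertex 3.612 -2.738 -1.824
vertex 2.96 -2.243 -1.879
endloop
endfacet
facet normal -0.767 0.377 0.520
outer loop
vertex 3.421 -2.24 -1.201
vertex 2.96 -2.243 -1.879
vertex 2.608 -3.982 -1.136
endloop
endfacet
facet normal 0.576 0.715 -0.395
outer loop
vertex 2.96 -2.243 -1.879
vertex 3.612 -2.738 -1.824
vertex 3.151 -2.741 -2.502
endloop
endfacet
facet normal -0.943 0.050 -0.329
outer loop
vertex 2.96 -2.243 -1.879
vertex 3.151 -2.741 -2.502
vertex 2.608 -3.982 -1.136
endloop
endfacet
facet normal 0.577 0.715 -0.395
outer loop
vertex 3.151 -2.741 -2.502
vertex 3.612 -2.738 -1.824
vertex 3.802 -3.236 -2.447
endloop
endfacet
facet normal -0.395 -0.597 -0.699
outer loop
vertex 3.151 -2.741 -2.502
vertex 3.802 -3.236 -2.447
vertex 2.608 -3.982 -1.136
endloop
endfacet
facet normal 0.577 0.715 -0.395
outer loop
vertex 3.802 -3.236 -2.447
vertex 3.612 -2.738 -1.824
vertex 4.263 -3.233 -1.768
endloop
endfacet
facet normal 0.331 -0.917 -0.221
outer loop
vertex 3.802 -3.236 -2.447
vertex 4.263 -3.233 -1.768
vertex 2.608 -3.982 -1.136
endloop
endfacet
facet normal 0.577 0.715 -0.395
outer loop
vertex 4.263 -3.233 -1.768
vertex 3.612 -2.738 -1.824
vertex 4.072 -2.735 -1.146
endloop
endfacet
facet normal 0.507 -0.590 0.628
outer loop
vertex 4.263 -3.233 -1.768
vertex 4.072 -2.735 -1.146
vertex 2.608 -3.982 -1.136
endloop
endfacet

endsolid


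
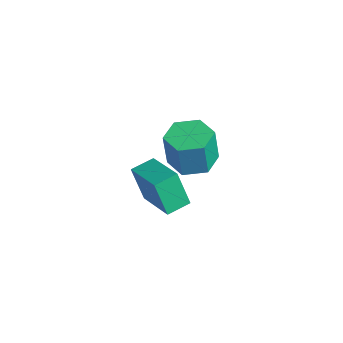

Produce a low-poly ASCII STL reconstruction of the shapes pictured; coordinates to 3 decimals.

solid 
facet normal -0.951 -0.059 -0.303
outer loop
vertex -2.133 -4.375 -1.167
vertex -2.227 -3.572 -1.029
vertex -1.758 -4.12 -2.396
endloop
endfacet
facet normal 0.115 -0.979 -0.168
outer loop
vertex -0.293 -4.028 -1.931
vertex -2.133 -4.375 -1.167
vertex -1.758 -4.12 -2.396
endloop
endfacet
facet normal -0.951 -0.061 -0.302
outer loop
vertex -1.758 -4.12 -2.396
vertex -2.227 -3.572 -1.029
vertex -1.853 -3.317 -2.258
endloop
endfacet
facet normal 0.286 0.195 -0.938
outer loop
vertex -1.853 -3.317 -2.258
vertex -0.293 -4.028 -1.931
vertex -1.758 -4.12 -2.396
endloop
endfacet
facet normal -0.286 -0.195 0.938
outer loop
vertex -2.133 -4.375 -1.167
vertex -0.762 -3.48 -0.564
vertex -2.227 -3.572 -1.029
endloop
endfacet
facet normal 0.115 -0.979 -0.168
outer loop
vertex -0.667 -4.283 -0.702
vertex -2.133 -4.375 -1.167
vertex -0.293 -4.028 -1.931
endloop
endfacet
facet normal -0.285 -0.195 0.938
outer loop
vertex -0.667 -4.283 -0.702
vertex -0.762 -3.48 -0.564
vertex -2.133 -4.375 -1.167
endloop
endfacet
facet normal -0.115 0.979 0.168
outer loop
vertex -2.227 -3.572 -1.029
vertex -0.762 -3.48 -0.564
vertex -1.853 -3.317 -2.258
endloop
endfacet
facet normal 0.285 0.195 -0.938
outer loop
vertex -0.387 -3.225 -1.793
vertex -0.293 -4.028 -1.931
vertex -1.853 -3.317 -2.258
endloop
endfacet
facet normal -0.115 0.979 0.168
outer loop
vertex -1.853 -3.317 -2.258
vertex -0.762 -3.48 -0.564
vertex -0.387 -3.225 -1.793
endloop
endfacet
facet normal 0.951 0.059 0.302
outer loop
vertex -0.387 -3.225 -1.793
vertex -0.667 -4.283 -0.702
vertex -0.293 -4.028 -1.931
endloop
endfacet
facet normal 0.951 0.060 0.303
outer loop
vertex -0.762 -3.48 -0.564
vertex -0.667 -4.283 -0.702
vertex -0.387 -3.225 -1.793
endloop
endfacet
facet normal -0.029 0.125 -0.992
outer loop
vertex 0.927 -4.154 1.148
vertex 0.461 -3.572 1.235
vertex 1.203 -3.461 1.227
endloop
endfacet
facet normal 0.929 -0.362 -0.074
outer loop
vertex 0.927 -4.154 1.148
vertex 1.203 -3.461 1.227
vertex 0.964 -4.309 2.377
endloop
endfacet
facet normal 0.929 -0.362 -0.074
outer loop
vertex 0.964 -4.309 2.377
vertex 1.203 -3.461 1.227
vertex 1.24 -3.617 2.457
endloop
endfacet
facet normal 0.030 -0.126 0.992
outer loop
vertex 0.964 -4.309 2.377
vertex 1.24 -3.617 2.457
vertex 0.499 -3.728 2.465
endloop
endfacet
facet normal -0.029 0.125 -0.992
outer loop
vertex 1.203 -3.461 1.227
vertex 0.461 -3.572 1.235
vertex 0.738 -2.88 1.314
endloop
endfacet
facet normal 0.784 0.619 0.055
outer loop
vertex 1.203 -3.461 1.227
vertex 0.738 -2.88 1.314
vertex 1.24 -3.617 2.457
endloop
endfacet
facet normal 0.784 0.618 0.054
outer loop
vertex 1.24 -3.617 2.457
vertex 0.738 -2.88 1.314
vertex 0.775 -3.035 2.544
endloop
endfacet
facet normal 0.029 -0.125 0.992
outer loop
vertex 1.24 -3.617 2.457
vertex 0.775 -3.035 2.544
vertex 0.499 -3.728 2.465
endloop
endfacet
facet normal -0.031 0.126 -0.992
outer loop
vertex 0.738 -2.88 1.314
vertex 0.461 -3.572 1.235
vertex -0.004 -2.991 1.323
endloop
endfacet
facet normal -0.145 0.981 0.128
outer loop
vertex 0.738 -2.88 1.314
vertex -0.004 -2.991 1.323
vertex 0.775 -3.035 2.544
endloop
endfacet
facet normal -0.145 0.981 0.128
outer loop
vertex 0.775 -3.035 2.544
vertex -0.004 -2.991 1.323
vertex 0.033 -3.146 2.552
endloop
endfacet
facet normal 0.029 -0.125 0.992
outer loop
vertex 0.775 -3.035 2.544
vertex 0.033 -3.146 2.552
vertex 0.499 -3.728 2.465
endloop
endfacet
facet normal -0.030 0.126 -0.992
outer loop
vertex -0.004 -2.991 1.323
vertex 0.461 -3.572 1.235
vertex -0.28 -3.683 1.243
endloop
endfacet
facet normal -0.929 0.362 0.074
outer loop
vertex -0.004 -2.991 1.323
vertex -0.28 -3.683 1.243
vertex 0.033 -3.146 2.552
endloop
endfacet
facet normal -0.929 0.362 0.074
outer loop
vertex 0.033 -3.146 2.552
vertex -0.28 -3.683 1.243
vertex -0.243 -3.839 2.473
endloop
endfacet
facet normal 0.029 -0.125 0.992
outer loop
vertex 0.033 -3.146 2.552
vertex -0.243 -3.839 2.473
vertex 0.499 -3.728 2.465
endloop
endfacet
facet normal -0.029 0.125 -0.992
outer loop
vertex -0.28 -3.683 1.243
vertex 0.461 -3.572 1.235
vertex 0.185 -4.265 1.156
endloop
endfacet
facet normal -0.784 -0.618 -0.055
outer loop
vertex -0.28 -3.683 1.243
vertex 0.185 -4.265 1.156
vertex -0.243 -3.839 2.473
endloop
endfacet
facet normal -0.784 -0.619 -0.054
outer loop
vertex -0.243 -3.839 2.473
vertex 0.185 -4.265 1.156
vertex 0.222 -4.42 2.386
endloop
endfacet
facet normal 0.029 -0.125 0.992
outer loop
vertex -0.243 -3.839 2.473
vertex 0.222 -4.42 2.386
vertex 0.499 -3.728 2.465
endloop
endfacet
facet normal -0.029 0.125 -0.992
outer loop
vertex 0.185 -4.265 1.156
vertex 0.461 -3.572 1.235
vertex 0.927 -4.154 1.148
endloop
endfacet
facet normal 0.145 -0.981 -0.128
outer loop
vertex 0.185 -4.265 1.156
vertex 0.927 -4.154 1.148
vertex 0.222 -4.42 2.386
endloop
endfacet
facet normal 0.145 -0.981 -0.128
outer loop
vertex 0.222 -4.42 2.386
vertex 0.927 -4.154 1.148
vertex 0.964 -4.309 2.377
endloop
endfacet
facet normal 0.031 -0.126 0.992
outer loop
vertex 0.222 -4.42 2.386
vertex 0.964 -4.309 2.377
vertex 0.499 -3.728 2.465
endloop
endfacet

endsolid


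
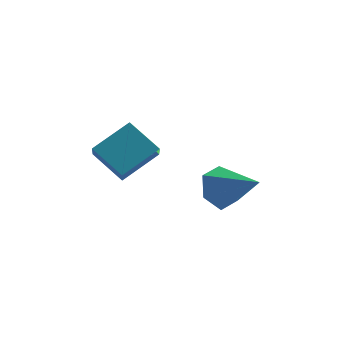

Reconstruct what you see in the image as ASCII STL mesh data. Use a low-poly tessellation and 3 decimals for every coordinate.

solid 
facet normal -0.779 0.385 -0.494
outer loop
vertex -0.404 0.537 -1.286
vertex -0.834 0.353 -0.751
vertex -0.519 0.99 -0.751
endloop
endfacet
facet normal 0.865 0.459 -0.203
outer loop
vertex -0.404 0.537 -1.286
vertex -0.519 0.99 -0.751
vertex 0.274 -0.193 -0.049
endloop
endfacet
facet normal -0.779 0.385 -0.494
outer loop
vertex -0.519 0.99 -0.751
vertex -0.834 0.353 -0.751
vertex -0.949 0.806 -0.216
endloop
endfacet
facet normal 0.458 0.660 0.595
outer loop
vertex -0.519 0.99 -0.751
vertex -0.949 0.806 -0.216
vertex 0.274 -0.193 -0.049
endloop
endfacet
facet normal -0.780 0.385 -0.493
outer loop
vertex -0.949 0.806 -0.216
vertex -0.834 0.353 -0.751
vertex -1.263 0.169 -0.216
endloop
endfacet
facet normal -0.097 0.048 0.994
outer loop
vertex -0.949 0.806 -0.216
vertex -1.263 0.169 -0.216
vertex 0.274 -0.193 -0.049
endloop
endfacet
facet normal -0.780 0.384 -0.494
outer loop
vertex -1.263 0.169 -0.216
vertex -0.834 0.353 -0.751
vertex -1.148 -0.284 -0.75
endloop
endfacet
facet normal -0.245 -0.765 0.596
outer loop
vertex -1.263 0.169 -0.216
vertex -1.148 -0.284 -0.75
vertex 0.274 -0.193 -0.049
endloop
endfacet
facet normal -0.780 0.384 -0.494
outer loop
vertex -1.148 -0.284 -0.75
vertex -0.834 0.353 -0.751
vertex -0.719 -0.1 -1.285
endloop
endfacet
facet normal 0.162 -0.966 -0.203
outer loop
vertex -1.148 -0.284 -0.75
vertex -0.719 -0.1 -1.285
vertex 0.274 -0.193 -0.049
endloop
endfacet
facet normal -0.780 0.385 -0.494
outer loop
vertex -0.719 -0.1 -1.285
vertex -0.834 0.353 -0.751
vertex -0.404 0.537 -1.286
endloop
endfacet
facet normal 0.716 -0.355 -0.602
outer loop
vertex -0.719 -0.1 -1.285
vertex -0.404 0.537 -1.286
vertex 0.274 -0.193 -0.049
endloop
endfacet
facet normal -0.754 0.323 0.572
outer loop
vertex -2.997 -0.526 1.943
vertex -3.186 0.238 1.262
vertex -3.786 -1.272 1.324
endloop
endfacet
facet normal 0.181 -0.734 0.654
outer loop
vertex -2.934 -1.638 0.678
vertex -2.997 -0.526 1.943
vertex -3.786 -1.272 1.324
endloop
endfacet
facet normal -0.754 0.323 0.572
outer loop
vertex -3.786 -1.272 1.324
vertex -3.186 0.238 1.262
vertex -3.975 -0.509 0.644
endloop
endfacet
facet normal -0.632 -0.597 -0.495
outer loop
vertex -3.975 -0.509 0.644
vertex -2.934 -1.638 0.678
vertex -3.786 -1.272 1.324
endloop
endfacet
facet normal 0.632 0.597 0.495
outer loop
vertex -2.997 -0.526 1.943
vertex -2.334 -0.128 0.616
vertex -3.186 0.238 1.262
endloop
endfacet
facet normal 0.182 -0.734 0.654
outer loop
vertex -2.145 -0.891 1.296
vertex -2.997 -0.526 1.943
vertex -2.934 -1.638 0.678
endloop
endfacet
facet normal 0.631 0.597 0.495
outer loop
vertex -2.145 -0.891 1.296
vertex -2.334 -0.128 0.616
vertex -2.997 -0.526 1.943
endloop
endfacet
facet normal -0.181 0.734 -0.655
outer loop
vertex -3.186 0.238 1.262
vertex -2.334 -0.128 0.616
vertex -3.975 -0.509 0.644
endloop
endfacet
facet normal -0.631 -0.597 -0.495
outer loop
vertex -3.123 -0.874 -0.003
vertex -2.934 -1.638 0.678
vertex -3.975 -0.509 0.644
endloop
endfacet
facet normal -0.182 0.735 -0.654
outer loop
vertex -3.975 -0.509 0.644
vertex -2.334 -0.128 0.616
vertex -3.123 -0.874 -0.003
endloop
endfacet
facet normal 0.754 -0.323 -0.572
outer loop
vertex -3.123 -0.874 -0.003
vertex -2.145 -0.891 1.296
vertex -2.934 -1.638 0.678
endloop
endfacet
facet normal 0.754 -0.323 -0.572
outer loop
vertex -2.334 -0.128 0.616
vertex -2.145 -0.891 1.296
vertex -3.123 -0.874 -0.003
endloop
endfacet

endsolid


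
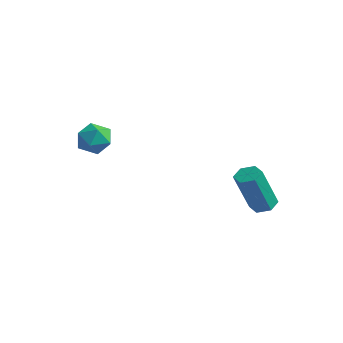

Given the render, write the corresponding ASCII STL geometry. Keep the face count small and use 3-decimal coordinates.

solid 
facet normal -0.893 0.307 -0.328
outer loop
vertex -3.598 -1.58 -1.598
vertex -3.96 -1.895 -0.907
vertex -3.685 -1.1 -0.912
endloop
endfacet
facet normal -0.375 0.737 -0.563
outer loop
vertex -3.598 -1.58 -1.598
vertex -3.685 -1.1 -0.912
vertex -2.97 -1.075 -1.355
endloop
endfacet
facet normal 0.088 0.341 -0.936
outer loop
vertex -3.598 -1.58 -1.598
vertex -2.97 -1.075 -1.355
vertex -2.803 -1.855 -1.623
endloop
endfacet
facet normal -0.145 -0.334 -0.931
outer loop
vertex -3.598 -1.58 -1.598
vertex -2.803 -1.855 -1.623
vertex -3.415 -2.361 -1.346
endloop
endfacet
facet normal -0.752 -0.355 -0.556
outer loop
vertex -3.598 -1.58 -1.598
vertex -3.415 -2.361 -1.346
vertex -3.96 -1.895 -0.907
endloop
endfacet
facet normal -0.031 0.999 0.006
outer loop
vertex -2.97 -1.075 -1.355
vertex -3.685 -1.1 -0.912
vertex -2.945 -1.079 -0.514
endloop
endfacet
facet normal -0.872 0.304 0.384
outer loop
vertex -3.685 -1.1 -0.912
vertex -3.96 -1.895 -0.907
vertex -3.557 -1.585 -0.237
endloop
endfacet
facet normal -0.643 -0.766 0.015
outer loop
vertex -3.96 -1.895 -0.907
vertex -3.415 -2.361 -1.346
vertex -3.39 -2.365 -0.505
endloop
endfacet
facet normal 0.338 -0.733 -0.591
outer loop
vertex -3.415 -2.361 -1.346
vertex -2.803 -1.855 -1.623
vertex -2.675 -2.34 -0.948
endloop
endfacet
facet normal 0.717 0.359 -0.597
outer loop
vertex -2.803 -1.855 -1.623
vertex -2.97 -1.075 -1.355
vertex -2.4 -1.545 -0.953
endloop
endfacet
facet normal 0.145 0.334 0.931
outer loop
vertex -2.762 -1.86 -0.262
vertex -2.945 -1.079 -0.514
vertex -3.557 -1.585 -0.237
endloop
endfacet
facet normal -0.088 -0.341 0.936
outer loop
vertex -2.762 -1.86 -0.262
vertex -3.557 -1.585 -0.237
vertex -3.39 -2.365 -0.505
endloop
endfacet
facet normal 0.375 -0.737 0.563
outer loop
vertex -2.762 -1.86 -0.262
vertex -3.39 -2.365 -0.505
vertex -2.675 -2.34 -0.948
endloop
endfacet
facet normal 0.893 -0.307 0.328
outer loop
vertex -2.762 -1.86 -0.262
vertex -2.675 -2.34 -0.948
vertex -2.4 -1.545 -0.953
endloop
endfacet
facet normal 0.752 0.355 0.556
outer loop
vertex -2.762 -1.86 -0.262
vertex -2.4 -1.545 -0.953
vertex -2.945 -1.079 -0.514
endloop
endfacet
facet normal -0.338 0.733 0.591
outer loop
vertex -3.557 -1.585 -0.237
vertex -2.945 -1.079 -0.514
vertex -3.685 -1.1 -0.912
endloop
endfacet
facet normal -0.717 -0.359 0.597
outer loop
vertex -3.39 -2.365 -0.505
vertex -3.557 -1.585 -0.237
vertex -3.96 -1.895 -0.907
endloop
endfacet
facet normal 0.031 -0.999 -0.006
outer loop
vertex -2.675 -2.34 -0.948
vertex -3.39 -2.365 -0.505
vertex -3.415 -2.361 -1.346
endloop
endfacet
facet normal 0.872 -0.304 -0.384
outer loop
vertex -2.4 -1.545 -0.953
vertex -2.675 -2.34 -0.948
vertex -2.803 -1.855 -1.623
endloop
endfacet
facet normal 0.643 0.766 -0.015
outer loop
vertex -2.945 -1.079 -0.514
vertex -2.4 -1.545 -0.953
vertex -2.97 -1.075 -1.355
endloop
endfacet
facet normal 0.022 0.404 -0.914
outer loop
vertex 2.533 2.958 -3.871
vertex 2.103 2.579 -4.049
vertex 1.955 3.112 -3.817
endloop
endfacet
facet normal 0.271 0.878 0.395
outer loop
vertex 2.533 2.958 -3.871
vertex 1.955 3.112 -3.817
vertex 2.487 2.101 -1.933
endloop
endfacet
facet normal 0.271 0.878 0.395
outer loop
vertex 2.487 2.101 -1.933
vertex 1.955 3.112 -3.817
vertex 1.909 2.255 -1.879
endloop
endfacet
facet normal -0.022 -0.404 0.915
outer loop
vertex 2.487 2.101 -1.933
vertex 1.909 2.255 -1.879
vertex 2.057 1.721 -2.111
endloop
endfacet
facet normal 0.022 0.404 -0.914
outer loop
vertex 1.955 3.112 -3.817
vertex 2.103 2.579 -4.049
vertex 1.526 2.733 -3.995
endloop
endfacet
facet normal -0.698 0.661 0.276
outer loop
vertex 1.955 3.112 -3.817
vertex 1.526 2.733 -3.995
vertex 1.909 2.255 -1.879
endloop
endfacet
facet normal -0.699 0.660 0.276
outer loop
vertex 1.909 2.255 -1.879
vertex 1.526 2.733 -3.995
vertex 1.48 1.875 -2.056
endloop
endfacet
facet normal -0.020 -0.403 0.915
outer loop
vertex 1.909 2.255 -1.879
vertex 1.48 1.875 -2.056
vertex 2.057 1.721 -2.111
endloop
endfacet
facet normal 0.022 0.403 -0.915
outer loop
vertex 1.526 2.733 -3.995
vertex 2.103 2.579 -4.049
vertex 1.673 2.199 -4.227
endloop
endfacet
facet normal -0.969 -0.215 -0.118
outer loop
vertex 1.526 2.733 -3.995
vertex 1.673 2.199 -4.227
vertex 1.48 1.875 -2.056
endloop
endfacet
facet normal -0.969 -0.216 -0.118
outer loop
vertex 1.48 1.875 -2.056
vertex 1.673 2.199 -4.227
vertex 1.627 1.342 -2.289
endloop
endfacet
facet normal -0.021 -0.405 0.914
outer loop
vertex 1.48 1.875 -2.056
vertex 1.627 1.342 -2.289
vertex 2.057 1.721 -2.111
endloop
endfacet
facet normal 0.022 0.404 -0.915
outer loop
vertex 1.673 2.199 -4.227
vertex 2.103 2.579 -4.049
vertex 2.251 2.045 -4.281
endloop
endfacet
facet normal -0.271 -0.878 -0.395
outer loop
vertex 1.673 2.199 -4.227
vertex 2.251 2.045 -4.281
vertex 1.627 1.342 -2.289
endloop
endfacet
facet normal -0.271 -0.878 -0.395
outer loop
vertex 1.627 1.342 -2.289
vertex 2.251 2.045 -4.281
vertex 2.205 1.188 -2.343
endloop
endfacet
facet normal -0.022 -0.404 0.914
outer loop
vertex 1.627 1.342 -2.289
vertex 2.205 1.188 -2.343
vertex 2.057 1.721 -2.111
endloop
endfacet
facet normal 0.020 0.403 -0.915
outer loop
vertex 2.251 2.045 -4.281
vertex 2.103 2.579 -4.049
vertex 2.68 2.425 -4.104
endloop
endfacet
facet normal 0.699 -0.660 -0.275
outer loop
vertex 2.251 2.045 -4.281
vertex 2.68 2.425 -4.104
vertex 2.205 1.188 -2.343
endloop
endfacet
facet normal 0.698 -0.661 -0.276
outer loop
vertex 2.205 1.188 -2.343
vertex 2.68 2.425 -4.104
vertex 2.634 1.567 -2.165
endloop
endfacet
facet normal -0.022 -0.404 0.914
outer loop
vertex 2.205 1.188 -2.343
vertex 2.634 1.567 -2.165
vertex 2.057 1.721 -2.111
endloop
endfacet
facet normal 0.021 0.405 -0.914
outer loop
vertex 2.68 2.425 -4.104
vertex 2.103 2.579 -4.049
vertex 2.533 2.958 -3.871
endloop
endfacet
facet normal 0.969 0.216 0.118
outer loop
vertex 2.68 2.425 -4.104
vertex 2.533 2.958 -3.871
vertex 2.634 1.567 -2.165
endloop
endfacet
facet normal 0.969 0.215 0.118
outer loop
vertex 2.634 1.567 -2.165
vertex 2.533 2.958 -3.871
vertex 2.487 2.101 -1.933
endloop
endfacet
facet normal -0.022 -0.403 0.915
outer loop
vertex 2.634 1.567 -2.165
vertex 2.487 2.101 -1.933
vertex 2.057 1.721 -2.111
endloop
endfacet

endsolid


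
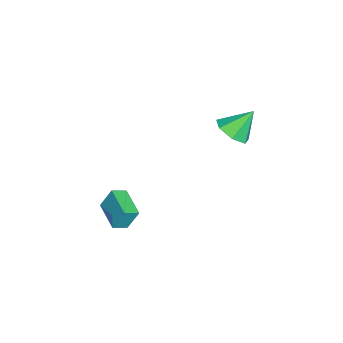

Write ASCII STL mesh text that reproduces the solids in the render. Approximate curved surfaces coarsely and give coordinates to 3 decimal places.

solid 
facet normal 0.294 -0.561 -0.774
outer loop
vertex -2.516 2.086 2.38
vertex -3.166 2.658 1.718
vertex -2.125 2.847 1.977
endloop
endfacet
facet normal 0.613 0.100 0.783
outer loop
vertex -2.516 2.086 2.38
vertex -2.125 2.847 1.977
vertex -3.694 3.662 3.102
endloop
endfacet
facet normal 0.294 -0.561 -0.774
outer loop
vertex -2.125 2.847 1.977
vertex -3.166 2.658 1.718
vertex -2.517 3.466 1.379
endloop
endfacet
facet normal 0.613 0.714 0.338
outer loop
vertex -2.125 2.847 1.977
vertex -2.517 3.466 1.379
vertex -3.694 3.662 3.102
endloop
endfacet
facet normal 0.295 -0.561 -0.773
outer loop
vertex -2.517 3.466 1.379
vertex -3.166 2.658 1.718
vertex -3.398 3.476 1.036
endloop
endfacet
facet normal 0.044 0.996 -0.083
outer loop
vertex -2.517 3.466 1.379
vertex -3.398 3.476 1.036
vertex -3.694 3.662 3.102
endloop
endfacet
facet normal 0.294 -0.561 -0.773
outer loop
vertex -3.398 3.476 1.036
vertex -3.166 2.658 1.718
vertex -4.105 2.871 1.206
endloop
endfacet
facet normal -0.664 0.730 -0.161
outer loop
vertex -3.398 3.476 1.036
vertex -4.105 2.871 1.206
vertex -3.694 3.662 3.102
endloop
endfacet
facet normal 0.295 -0.560 -0.774
outer loop
vertex -4.105 2.871 1.206
vertex -3.166 2.658 1.718
vertex -4.104 2.105 1.761
endloop
endfacet
facet normal -0.980 0.117 0.163
outer loop
vertex -4.105 2.871 1.206
vertex -4.104 2.105 1.761
vertex -3.694 3.662 3.102
endloop
endfacet
facet normal 0.295 -0.561 -0.774
outer loop
vertex -4.104 2.105 1.761
vertex -3.166 2.658 1.718
vertex -3.398 1.756 2.283
endloop
endfacet
facet normal -0.664 -0.380 0.644
outer loop
vertex -4.104 2.105 1.761
vertex -3.398 1.756 2.283
vertex -3.694 3.662 3.102
endloop
endfacet
facet normal 0.295 -0.561 -0.774
outer loop
vertex -3.398 1.756 2.283
vertex -3.166 2.658 1.718
vertex -2.516 2.086 2.38
endloop
endfacet
facet normal 0.044 -0.389 0.920
outer loop
vertex -3.398 1.756 2.283
vertex -2.516 2.086 2.38
vertex -3.694 3.662 3.102
endloop
endfacet
facet normal -0.602 0.695 -0.393
outer loop
vertex 2.373 -1.607 0.727
vertex 3.764 -0.608 0.363
vertex 2.48 -2.193 -0.473
endloop
endfacet
facet normal -0.795 -0.571 0.208
outer loop
vertex 3.016 -2.812 -0.123
vertex 2.373 -1.607 0.727
vertex 2.48 -2.193 -0.473
endloop
endfacet
facet normal -0.602 0.695 -0.394
outer loop
vertex 2.48 -2.193 -0.473
vertex 3.764 -0.608 0.363
vertex 3.871 -1.195 -0.837
endloop
endfacet
facet normal 0.080 -0.438 -0.896
outer loop
vertex 3.871 -1.195 -0.837
vertex 3.016 -2.812 -0.123
vertex 2.48 -2.193 -0.473
endloop
endfacet
facet normal -0.080 0.437 0.896
outer loop
vertex 2.373 -1.607 0.727
vertex 4.3 -1.227 0.713
vertex 3.764 -0.608 0.363
endloop
endfacet
facet normal -0.794 -0.571 0.208
outer loop
vertex 2.909 -2.225 1.077
vertex 2.373 -1.607 0.727
vertex 3.016 -2.812 -0.123
endloop
endfacet
facet normal -0.080 0.438 0.895
outer loop
vertex 2.909 -2.225 1.077
vertex 4.3 -1.227 0.713
vertex 2.373 -1.607 0.727
endloop
endfacet
facet normal 0.795 0.570 -0.208
outer loop
vertex 3.764 -0.608 0.363
vertex 4.3 -1.227 0.713
vertex 3.871 -1.195 -0.837
endloop
endfacet
facet normal 0.080 -0.438 -0.896
outer loop
vertex 4.407 -1.813 -0.487
vertex 3.016 -2.812 -0.123
vertex 3.871 -1.195 -0.837
endloop
endfacet
facet normal 0.794 0.571 -0.208
outer loop
vertex 3.871 -1.195 -0.837
vertex 4.3 -1.227 0.713
vertex 4.407 -1.813 -0.487
endloop
endfacet
facet normal 0.602 -0.695 0.394
outer loop
vertex 4.407 -1.813 -0.487
vertex 2.909 -2.225 1.077
vertex 3.016 -2.812 -0.123
endloop
endfacet
facet normal 0.602 -0.695 0.393
outer loop
vertex 4.3 -1.227 0.713
vertex 2.909 -2.225 1.077
vertex 4.407 -1.813 -0.487
endloop
endfacet

endsolid


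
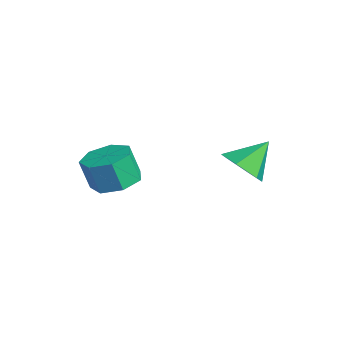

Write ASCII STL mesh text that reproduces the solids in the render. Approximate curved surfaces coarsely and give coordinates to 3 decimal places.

solid 
facet normal 0.111 -0.750 -0.652
outer loop
vertex 1.191 2.991 -0.143
vertex 0.17 2.862 -0.168
vertex 0.624 3.506 -0.832
endloop
endfacet
facet normal 0.672 0.741 0.001
outer loop
vertex 1.191 2.991 -0.143
vertex 0.624 3.506 -0.832
vertex -0.01 4.078 0.888
endloop
endfacet
facet normal 0.111 -0.750 -0.652
outer loop
vertex 0.624 3.506 -0.832
vertex 0.17 2.862 -0.168
vertex -0.398 3.376 -0.856
endloop
endfacet
facet normal -0.110 0.930 -0.350
outer loop
vertex 0.624 3.506 -0.832
vertex -0.398 3.376 -0.856
vertex -0.01 4.078 0.888
endloop
endfacet
facet normal 0.110 -0.751 -0.652
outer loop
vertex -0.398 3.376 -0.856
vertex 0.17 2.862 -0.168
vertex -0.852 2.733 -0.192
endloop
endfacet
facet normal -0.834 0.551 -0.036
outer loop
vertex -0.398 3.376 -0.856
vertex -0.852 2.733 -0.192
vertex -0.01 4.078 0.888
endloop
endfacet
facet normal 0.110 -0.751 -0.652
outer loop
vertex -0.852 2.733 -0.192
vertex 0.17 2.862 -0.168
vertex -0.284 2.219 0.496
endloop
endfacet
facet normal -0.778 -0.018 0.629
outer loop
vertex -0.852 2.733 -0.192
vertex -0.284 2.219 0.496
vertex -0.01 4.078 0.888
endloop
endfacet
facet normal 0.111 -0.751 -0.651
outer loop
vertex -0.284 2.219 0.496
vertex 0.17 2.862 -0.168
vertex 0.737 2.348 0.521
endloop
endfacet
facet normal 0.002 -0.207 0.978
outer loop
vertex -0.284 2.219 0.496
vertex 0.737 2.348 0.521
vertex -0.01 4.078 0.888
endloop
endfacet
facet normal 0.111 -0.751 -0.651
outer loop
vertex 0.737 2.348 0.521
vertex 0.17 2.862 -0.168
vertex 1.191 2.991 -0.143
endloop
endfacet
facet normal 0.727 0.173 0.665
outer loop
vertex 0.737 2.348 0.521
vertex 1.191 2.991 -0.143
vertex -0.01 4.078 0.888
endloop
endfacet
facet normal 0.196 0.234 -0.952
outer loop
vertex -1.787 -1.163 -1.506
vertex -2.83 -1.002 -1.681
vertex -2.092 -0.299 -1.356
endloop
endfacet
facet normal 0.924 0.281 0.259
outer loop
vertex -1.787 -1.163 -1.506
vertex -2.092 -0.299 -1.356
vertex -2.067 -1.499 -0.145
endloop
endfacet
facet normal 0.924 0.281 0.259
outer loop
vertex -2.067 -1.499 -0.145
vertex -2.092 -0.299 -1.356
vertex -2.372 -0.635 0.006
endloop
endfacet
facet normal -0.195 -0.235 0.952
outer loop
vertex -2.067 -1.499 -0.145
vertex -2.372 -0.635 0.006
vertex -3.11 -1.338 -0.319
endloop
endfacet
facet normal 0.195 0.235 -0.952
outer loop
vertex -2.092 -0.299 -1.356
vertex -2.83 -1.002 -1.681
vertex -2.953 0.036 -1.45
endloop
endfacet
facet normal 0.320 0.903 0.288
outer loop
vertex -2.092 -0.299 -1.356
vertex -2.953 0.036 -1.45
vertex -2.372 -0.635 0.006
endloop
endfacet
facet normal 0.319 0.903 0.289
outer loop
vertex -2.372 -0.635 0.006
vertex -2.953 0.036 -1.45
vertex -3.233 -0.3 -0.089
endloop
endfacet
facet normal -0.196 -0.234 0.952
outer loop
vertex -2.372 -0.635 0.006
vertex -3.233 -0.3 -0.089
vertex -3.11 -1.338 -0.319
endloop
endfacet
facet normal 0.195 0.235 -0.952
outer loop
vertex -2.953 0.036 -1.45
vertex -2.83 -1.002 -1.681
vertex -3.721 -0.411 -1.718
endloop
endfacet
facet normal -0.526 0.844 0.100
outer loop
vertex -2.953 0.036 -1.45
vertex -3.721 -0.411 -1.718
vertex -3.233 -0.3 -0.089
endloop
endfacet
facet normal -0.526 0.844 0.100
outer loop
vertex -3.233 -0.3 -0.089
vertex -3.721 -0.411 -1.718
vertex -4.001 -0.747 -0.357
endloop
endfacet
facet normal -0.196 -0.234 0.952
outer loop
vertex -3.233 -0.3 -0.089
vertex -4.001 -0.747 -0.357
vertex -3.11 -1.338 -0.319
endloop
endfacet
facet normal 0.195 0.235 -0.952
outer loop
vertex -3.721 -0.411 -1.718
vertex -2.83 -1.002 -1.681
vertex -3.819 -1.303 -1.958
endloop
endfacet
facet normal -0.975 0.151 -0.163
outer loop
vertex -3.721 -0.411 -1.718
vertex -3.819 -1.303 -1.958
vertex -4.001 -0.747 -0.357
endloop
endfacet
facet normal -0.975 0.151 -0.163
outer loop
vertex -4.001 -0.747 -0.357
vertex -3.819 -1.303 -1.958
vertex -4.099 -1.639 -0.597
endloop
endfacet
facet normal -0.196 -0.235 0.952
outer loop
vertex -4.001 -0.747 -0.357
vertex -4.099 -1.639 -0.597
vertex -3.11 -1.338 -0.319
endloop
endfacet
facet normal 0.195 0.234 -0.952
outer loop
vertex -3.819 -1.303 -1.958
vertex -2.83 -1.002 -1.681
vertex -3.172 -1.968 -1.989
endloop
endfacet
facet normal -0.690 -0.657 -0.304
outer loop
vertex -3.819 -1.303 -1.958
vertex -3.172 -1.968 -1.989
vertex -4.099 -1.639 -0.597
endloop
endfacet
facet normal -0.689 -0.658 -0.304
outer loop
vertex -4.099 -1.639 -0.597
vertex -3.172 -1.968 -1.989
vertex -3.451 -2.304 -0.628
endloop
endfacet
facet normal -0.196 -0.235 0.952
outer loop
vertex -4.099 -1.639 -0.597
vertex -3.451 -2.304 -0.628
vertex -3.11 -1.338 -0.319
endloop
endfacet
facet normal 0.195 0.234 -0.952
outer loop
vertex -3.172 -1.968 -1.989
vertex -2.83 -1.002 -1.681
vertex -2.267 -1.906 -1.788
endloop
endfacet
facet normal 0.114 -0.970 -0.216
outer loop
vertex -3.172 -1.968 -1.989
vertex -2.267 -1.906 -1.788
vertex -3.451 -2.304 -0.628
endloop
endfacet
facet normal 0.115 -0.970 -0.216
outer loop
vertex -3.451 -2.304 -0.628
vertex -2.267 -1.906 -1.788
vertex -2.547 -2.242 -0.426
endloop
endfacet
facet normal -0.197 -0.235 0.952
outer loop
vertex -3.451 -2.304 -0.628
vertex -2.547 -2.242 -0.426
vertex -3.11 -1.338 -0.319
endloop
endfacet
facet normal 0.196 0.235 -0.952
outer loop
vertex -2.267 -1.906 -1.788
vertex -2.83 -1.002 -1.681
vertex -1.787 -1.163 -1.506
endloop
endfacet
facet normal 0.833 -0.552 0.035
outer loop
vertex -2.267 -1.906 -1.788
vertex -1.787 -1.163 -1.506
vertex -2.547 -2.242 -0.426
endloop
endfacet
facet normal 0.833 -0.552 0.035
outer loop
vertex -2.547 -2.242 -0.426
vertex -1.787 -1.163 -1.506
vertex -2.067 -1.499 -0.145
endloop
endfacet
facet normal -0.195 -0.234 0.952
outer loop
vertex -2.547 -2.242 -0.426
vertex -2.067 -1.499 -0.145
vertex -3.11 -1.338 -0.319
endloop
endfacet

endsolid


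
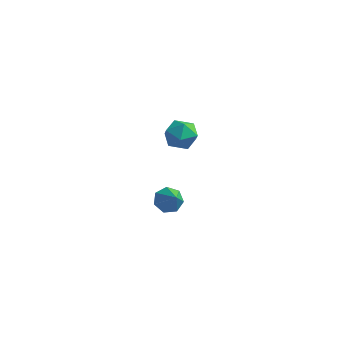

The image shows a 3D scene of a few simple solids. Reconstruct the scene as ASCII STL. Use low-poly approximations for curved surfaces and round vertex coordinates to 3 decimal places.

solid 
facet normal 0.254 0.950 -0.183
outer loop
vertex -0.741 3.223 3.528
vertex -1.524 3.468 3.714
vertex -0.941 3.429 4.319
endloop
endfacet
facet normal 0.814 0.578 0.055
outer loop
vertex -0.741 3.223 3.528
vertex -0.941 3.429 4.319
vertex -0.455 2.759 4.169
endloop
endfacet
facet normal 0.921 0.030 -0.389
outer loop
vertex -0.741 3.223 3.528
vertex -0.455 2.759 4.169
vertex -0.738 2.384 3.471
endloop
endfacet
facet normal 0.426 0.063 -0.903
outer loop
vertex -0.741 3.223 3.528
vertex -0.738 2.384 3.471
vertex -1.398 2.822 3.19
endloop
endfacet
facet normal 0.013 0.631 -0.775
outer loop
vertex -0.741 3.223 3.528
vertex -1.398 2.822 3.19
vertex -1.524 3.468 3.714
endloop
endfacet
facet normal 0.646 0.312 0.697
outer loop
vertex -0.455 2.759 4.169
vertex -0.941 3.429 4.319
vertex -1.062 2.718 4.75
endloop
endfacet
facet normal -0.260 0.915 0.310
outer loop
vertex -0.941 3.429 4.319
vertex -1.524 3.468 3.714
vertex -1.722 3.156 4.469
endloop
endfacet
facet normal -0.648 0.400 -0.649
outer loop
vertex -1.524 3.468 3.714
vertex -1.398 2.822 3.19
vertex -2.005 2.781 3.771
endloop
endfacet
facet normal 0.018 -0.521 -0.854
outer loop
vertex -1.398 2.822 3.19
vertex -0.738 2.384 3.471
vertex -1.519 2.111 3.621
endloop
endfacet
facet normal 0.818 -0.575 -0.023
outer loop
vertex -0.738 2.384 3.471
vertex -0.455 2.759 4.169
vertex -0.936 2.072 4.226
endloop
endfacet
facet normal -0.426 -0.063 0.903
outer loop
vertex -1.719 2.317 4.412
vertex -1.062 2.718 4.75
vertex -1.722 3.156 4.469
endloop
endfacet
facet normal -0.921 -0.030 0.389
outer loop
vertex -1.719 2.317 4.412
vertex -1.722 3.156 4.469
vertex -2.005 2.781 3.771
endloop
endfacet
facet normal -0.814 -0.578 -0.055
outer loop
vertex -1.719 2.317 4.412
vertex -2.005 2.781 3.771
vertex -1.519 2.111 3.621
endloop
endfacet
facet normal -0.254 -0.950 0.183
outer loop
vertex -1.719 2.317 4.412
vertex -1.519 2.111 3.621
vertex -0.936 2.072 4.226
endloop
endfacet
facet normal -0.013 -0.631 0.775
outer loop
vertex -1.719 2.317 4.412
vertex -0.936 2.072 4.226
vertex -1.062 2.718 4.75
endloop
endfacet
facet normal -0.018 0.521 0.854
outer loop
vertex -1.722 3.156 4.469
vertex -1.062 2.718 4.75
vertex -0.941 3.429 4.319
endloop
endfacet
facet normal -0.818 0.575 0.023
outer loop
vertex -2.005 2.781 3.771
vertex -1.722 3.156 4.469
vertex -1.524 3.468 3.714
endloop
endfacet
facet normal -0.646 -0.312 -0.697
outer loop
vertex -1.519 2.111 3.621
vertex -2.005 2.781 3.771
vertex -1.398 2.822 3.19
endloop
endfacet
facet normal 0.260 -0.915 -0.310
outer loop
vertex -0.936 2.072 4.226
vertex -1.519 2.111 3.621
vertex -0.738 2.384 3.471
endloop
endfacet
facet normal 0.648 -0.400 0.649
outer loop
vertex -1.062 2.718 4.75
vertex -0.936 2.072 4.226
vertex -0.455 2.759 4.169
endloop
endfacet
facet normal -0.515 0.494 -0.700
outer loop
vertex -2.023 4.05 -2.536
vertex -2.515 4.221 -2.053
vertex -1.928 4.578 -2.233
endloop
endfacet
facet normal 0.982 -0.076 -0.175
outer loop
vertex -2.023 4.05 -2.536
vertex -1.928 4.578 -2.233
vertex -1.805 3.539 -1.087
endloop
endfacet
facet normal -0.515 0.494 -0.700
outer loop
vertex -1.928 4.578 -2.233
vertex -2.515 4.221 -2.053
vertex -2.275 4.837 -1.795
endloop
endfacet
facet normal 0.803 0.482 0.351
outer loop
vertex -1.928 4.578 -2.233
vertex -2.275 4.837 -1.795
vertex -1.805 3.539 -1.087
endloop
endfacet
facet normal -0.514 0.494 -0.702
outer loop
vertex -2.275 4.837 -1.795
vertex -2.515 4.221 -2.053
vertex -2.803 4.633 -1.552
endloop
endfacet
facet normal 0.183 0.521 0.834
outer loop
vertex -2.275 4.837 -1.795
vertex -2.803 4.633 -1.552
vertex -1.805 3.539 -1.087
endloop
endfacet
facet normal -0.515 0.493 -0.701
outer loop
vertex -2.803 4.633 -1.552
vertex -2.515 4.221 -2.053
vertex -3.114 4.118 -1.686
endloop
endfacet
facet normal -0.412 0.012 0.911
outer loop
vertex -2.803 4.633 -1.552
vertex -3.114 4.118 -1.686
vertex -1.805 3.539 -1.087
endloop
endfacet
facet normal -0.514 0.494 -0.701
outer loop
vertex -3.114 4.118 -1.686
vertex -2.515 4.221 -2.053
vertex -2.974 3.681 -2.097
endloop
endfacet
facet normal -0.533 -0.664 0.524
outer loop
vertex -3.114 4.118 -1.686
vertex -2.974 3.681 -2.097
vertex -1.805 3.539 -1.087
endloop
endfacet
facet normal -0.515 0.495 -0.700
outer loop
vertex -2.974 3.681 -2.097
vertex -2.515 4.221 -2.053
vertex -2.489 3.651 -2.475
endloop
endfacet
facet normal -0.090 -0.995 -0.036
outer loop
vertex -2.974 3.681 -2.097
vertex -2.489 3.651 -2.475
vertex -1.805 3.539 -1.087
endloop
endfacet
facet normal -0.515 0.495 -0.700
outer loop
vertex -2.489 3.651 -2.475
vertex -2.515 4.221 -2.053
vertex -2.023 4.05 -2.536
endloop
endfacet
facet normal 0.583 -0.734 -0.347
outer loop
vertex -2.489 3.651 -2.475
vertex -2.023 4.05 -2.536
vertex -1.805 3.539 -1.087
endloop
endfacet

endsolid
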